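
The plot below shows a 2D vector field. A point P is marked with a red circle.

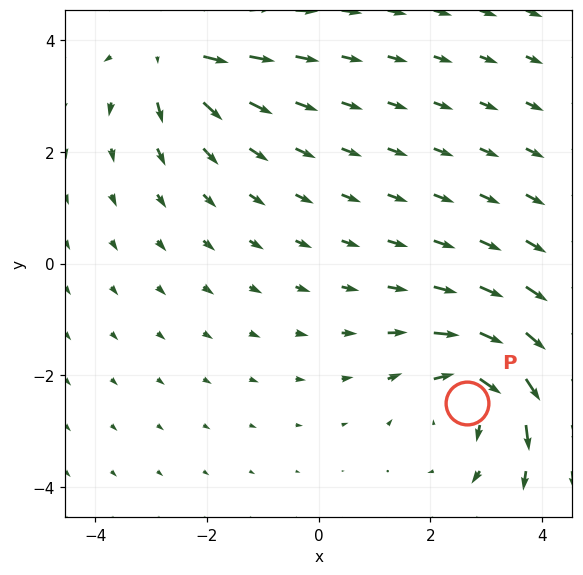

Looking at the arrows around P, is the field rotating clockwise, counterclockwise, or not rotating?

clockwise

Near P at (2.7, -2.5) the arrows circulate clockwise. The curl (z-component) there is about -5; negative curl means clockwise rotation.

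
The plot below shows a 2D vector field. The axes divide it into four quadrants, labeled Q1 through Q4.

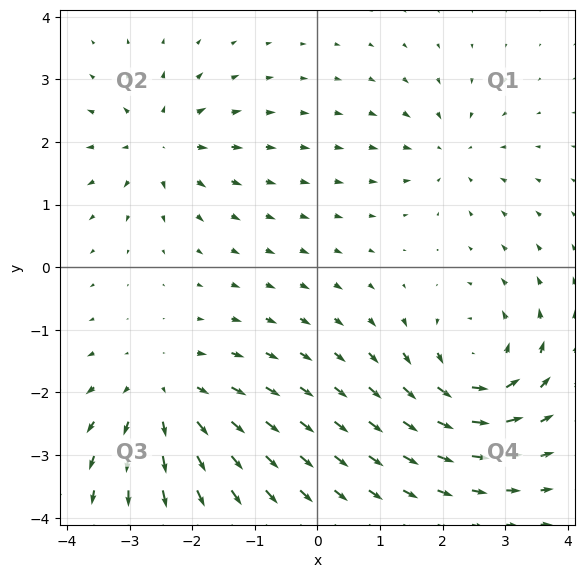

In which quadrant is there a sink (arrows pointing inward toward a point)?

Q1

The sink sits at approximately (2.1, 1.8), which lies in quadrant Q1. The divergence there is about -3, negative as expected for a sink.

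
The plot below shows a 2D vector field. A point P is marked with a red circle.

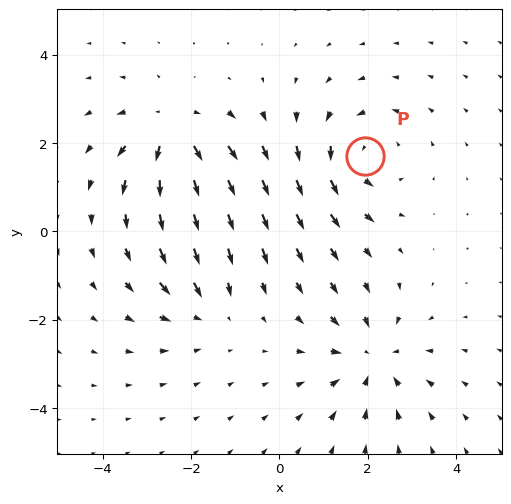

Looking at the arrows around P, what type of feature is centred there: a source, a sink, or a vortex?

vortex

At P (1.9, 1.7) the arrows circulate counterclockwise. Divergence ≈0, curl about +4 — near-zero divergence with nonzero curl is a vortex.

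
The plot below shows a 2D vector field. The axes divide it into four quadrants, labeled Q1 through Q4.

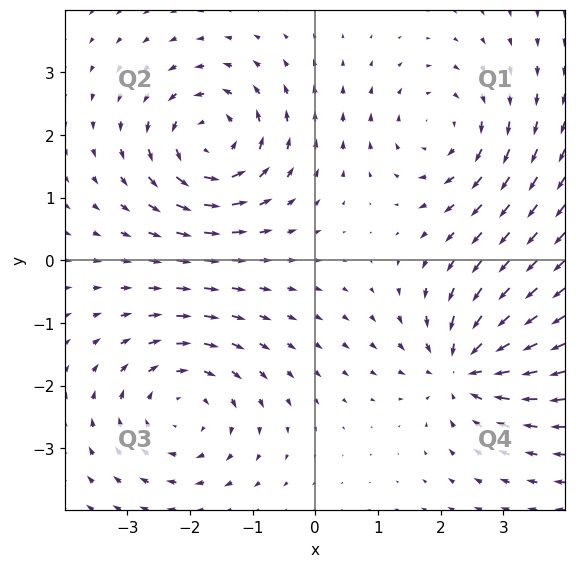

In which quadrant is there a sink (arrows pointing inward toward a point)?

The sink sits at approximately (2.4, -1.7), which lies in quadrant Q4. The divergence there is about -5, negative as expected for a sink.

Q4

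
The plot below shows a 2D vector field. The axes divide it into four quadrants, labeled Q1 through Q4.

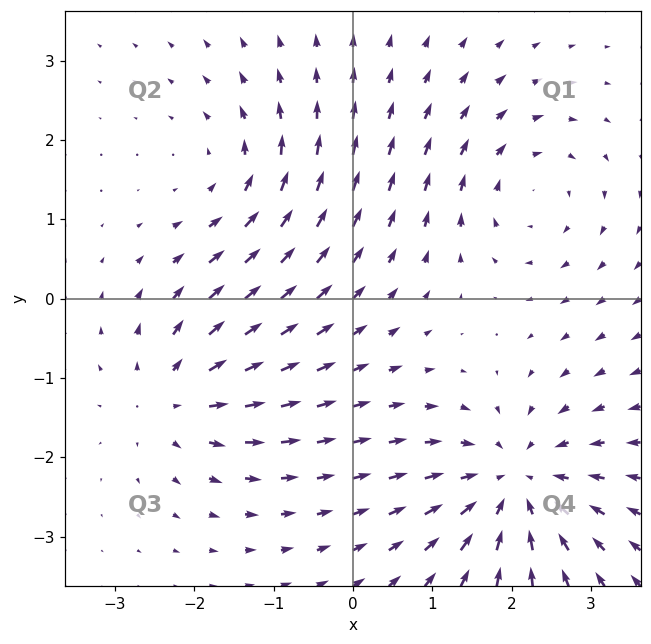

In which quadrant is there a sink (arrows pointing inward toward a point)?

The sink sits at approximately (2.0, -2.3), which lies in quadrant Q4. The divergence there is about -5, negative as expected for a sink.

Q4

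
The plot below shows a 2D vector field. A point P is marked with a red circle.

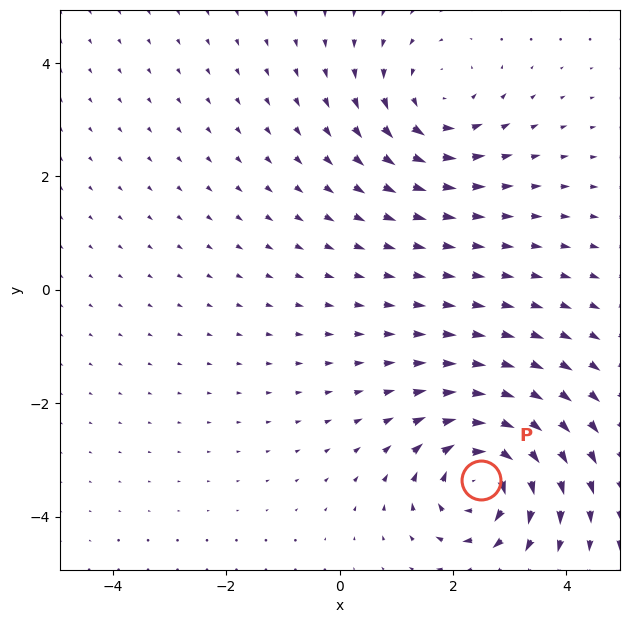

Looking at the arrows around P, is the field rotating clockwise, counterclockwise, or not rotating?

Near P at (2.5, -3.4) the arrows circulate clockwise. The curl (z-component) there is about -6; negative curl means clockwise rotation.

clockwise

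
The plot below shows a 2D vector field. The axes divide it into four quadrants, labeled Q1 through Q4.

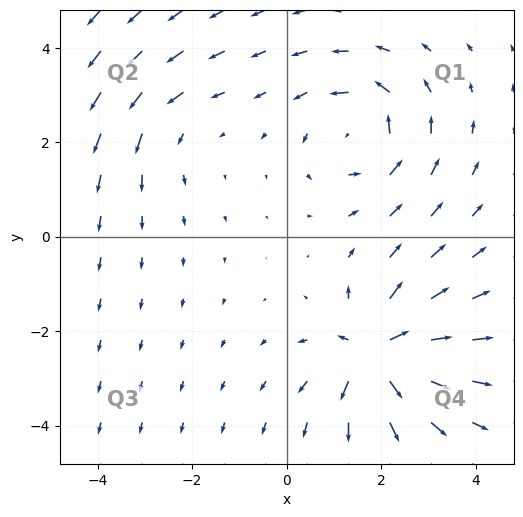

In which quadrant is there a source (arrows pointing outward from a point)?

Q4

The source sits at approximately (1.9, -2.4), which lies in quadrant Q4. The divergence there is about +7, positive as expected for a source.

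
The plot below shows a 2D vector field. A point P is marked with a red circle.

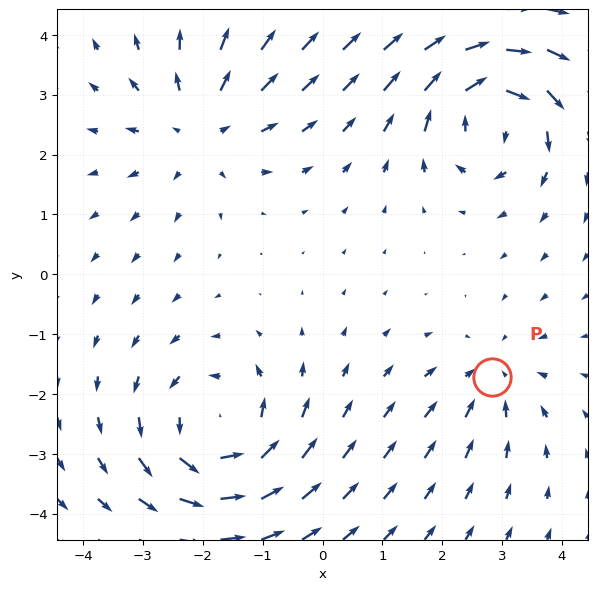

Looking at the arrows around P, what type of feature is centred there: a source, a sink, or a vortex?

sink

At P (2.8, -1.7) the arrows converge inward. Divergence about -3, curl ≈0 — negative divergence with near-zero curl is a sink.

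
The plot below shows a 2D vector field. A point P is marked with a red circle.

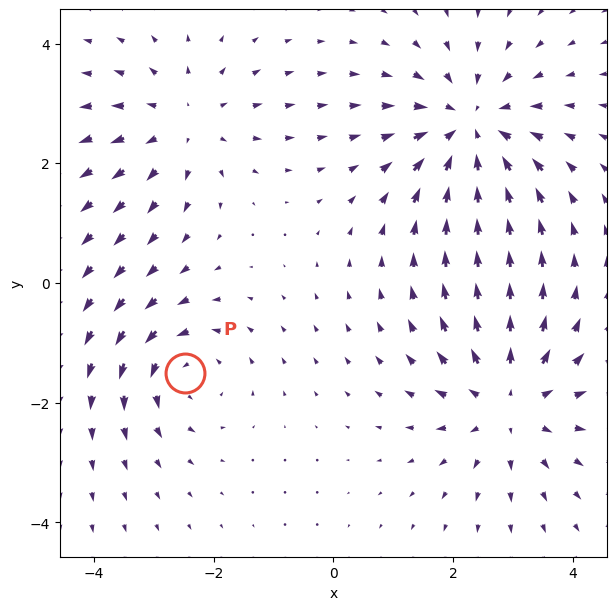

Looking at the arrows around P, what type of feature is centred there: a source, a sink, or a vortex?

At P (-2.5, -1.5) the arrows circulate counterclockwise. Divergence ≈0, curl about +3 — near-zero divergence with nonzero curl is a vortex.

vortex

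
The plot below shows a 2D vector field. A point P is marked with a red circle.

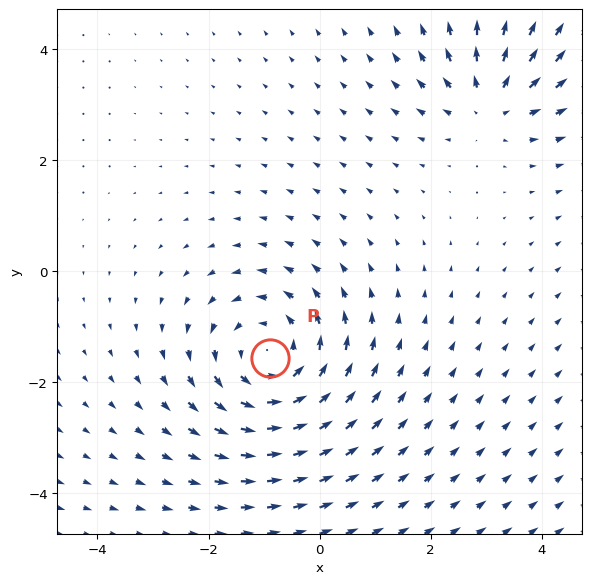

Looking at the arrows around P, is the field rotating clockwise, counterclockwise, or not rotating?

Near P at (-0.9, -1.6) the arrows circulate counterclockwise. The curl (z-component) there is about +4; positive curl means counterclockwise rotation.

counterclockwise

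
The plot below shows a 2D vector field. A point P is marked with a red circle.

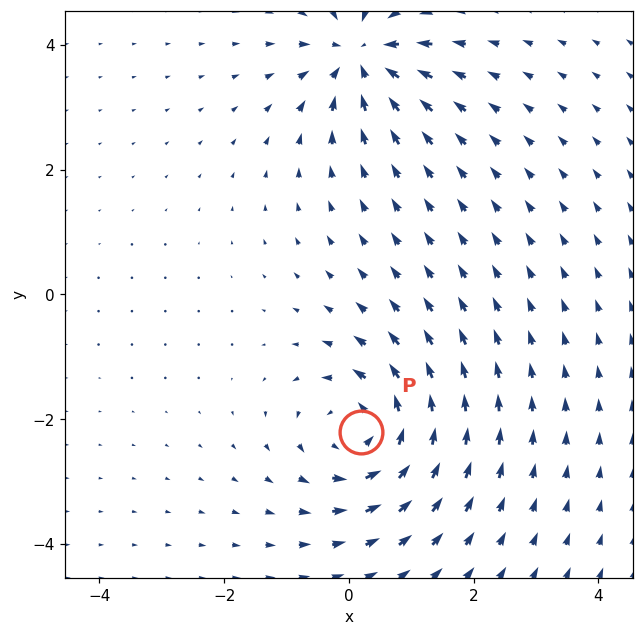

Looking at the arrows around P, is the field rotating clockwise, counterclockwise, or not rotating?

counterclockwise

Near P at (0.2, -2.2) the arrows circulate counterclockwise. The curl (z-component) there is about +5; positive curl means counterclockwise rotation.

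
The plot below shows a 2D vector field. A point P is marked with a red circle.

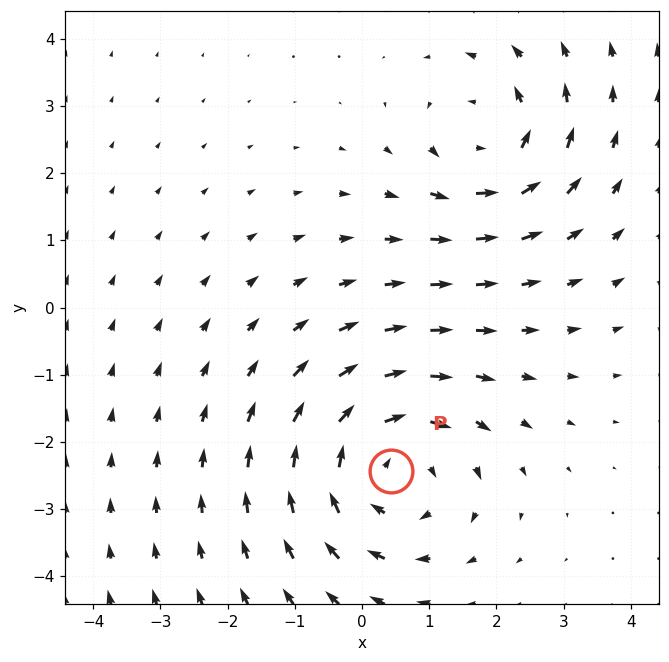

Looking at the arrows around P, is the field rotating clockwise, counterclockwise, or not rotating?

Near P at (0.4, -2.4) the arrows circulate clockwise. The curl (z-component) there is about -4; negative curl means clockwise rotation.

clockwise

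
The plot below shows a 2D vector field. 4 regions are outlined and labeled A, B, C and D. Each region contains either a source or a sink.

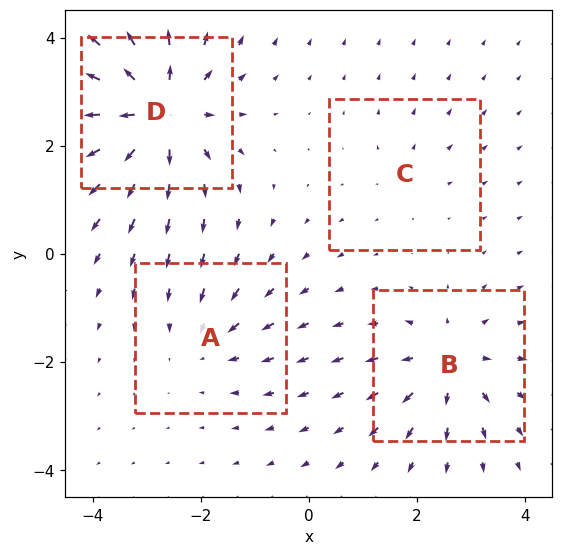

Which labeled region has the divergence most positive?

D

Divergence at each region's feature centre — A: about -3, B: about +5, C: about +2, D: about +8. Region D is most positive.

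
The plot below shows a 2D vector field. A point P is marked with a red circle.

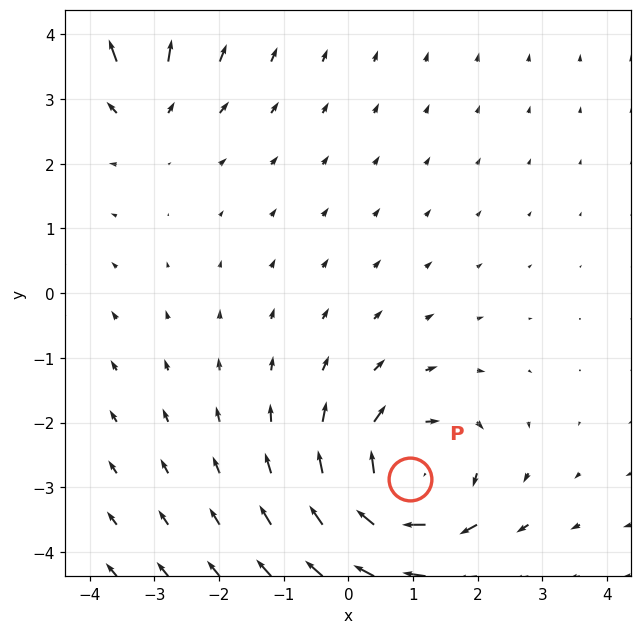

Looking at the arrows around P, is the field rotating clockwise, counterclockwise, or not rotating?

Near P at (0.9, -2.9) the arrows circulate clockwise. The curl (z-component) there is about -4; negative curl means clockwise rotation.

clockwise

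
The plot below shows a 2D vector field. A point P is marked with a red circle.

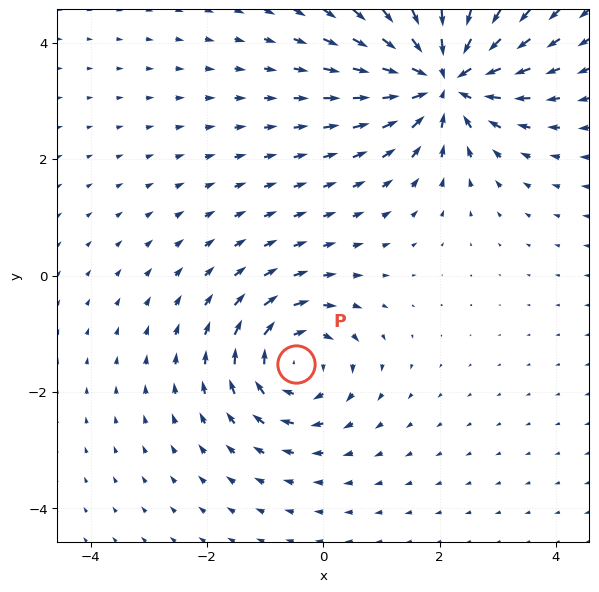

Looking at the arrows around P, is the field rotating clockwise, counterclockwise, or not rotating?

Near P at (-0.5, -1.5) the arrows circulate clockwise. The curl (z-component) there is about -4; negative curl means clockwise rotation.

clockwise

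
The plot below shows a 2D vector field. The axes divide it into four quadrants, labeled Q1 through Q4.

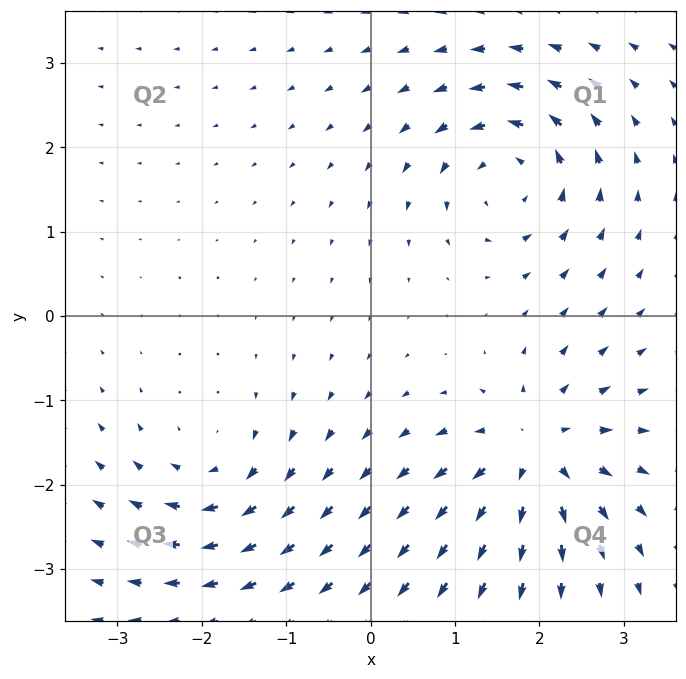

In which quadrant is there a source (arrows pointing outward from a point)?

Q4

The source sits at approximately (2.0, -1.6), which lies in quadrant Q4. The divergence there is about +6, positive as expected for a source.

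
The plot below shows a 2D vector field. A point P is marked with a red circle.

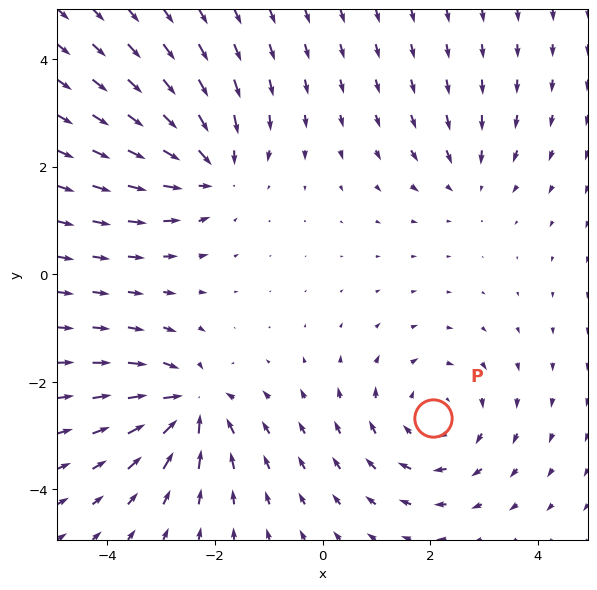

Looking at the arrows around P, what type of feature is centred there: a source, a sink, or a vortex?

At P (2.1, -2.7) the arrows circulate clockwise. Divergence ≈0, curl about -4 — near-zero divergence with nonzero curl is a vortex.

vortex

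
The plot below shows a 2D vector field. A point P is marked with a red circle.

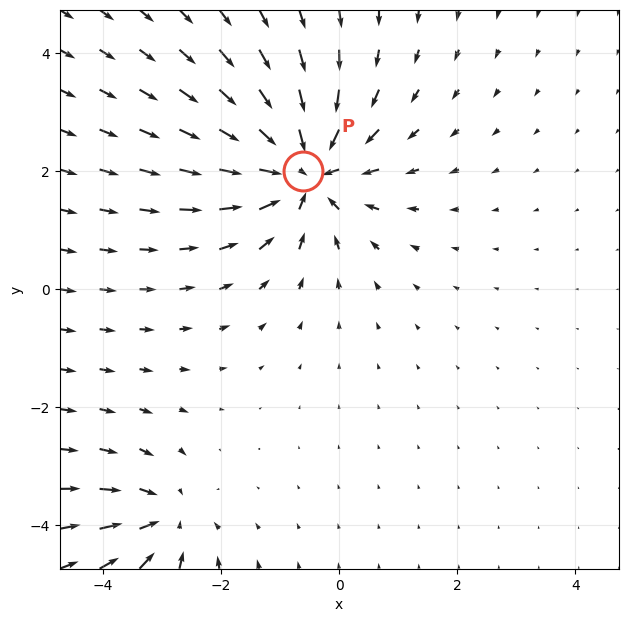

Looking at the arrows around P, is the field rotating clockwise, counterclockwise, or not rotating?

not rotating

Near P at (-0.6, 2.0) the arrows show no circulation. The curl there is ≈0.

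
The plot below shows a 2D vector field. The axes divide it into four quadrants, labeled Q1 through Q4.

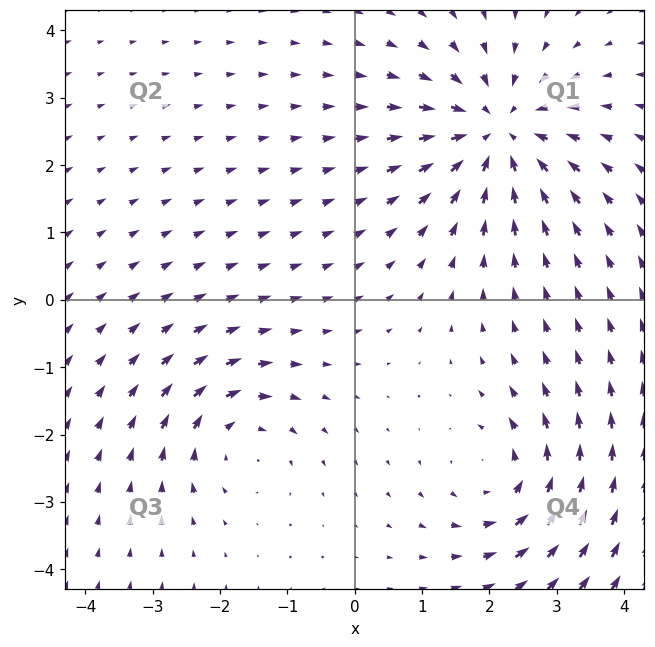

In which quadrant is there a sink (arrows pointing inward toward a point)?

The sink sits at approximately (2.1, 2.5), which lies in quadrant Q1. The divergence there is about -5, negative as expected for a sink.

Q1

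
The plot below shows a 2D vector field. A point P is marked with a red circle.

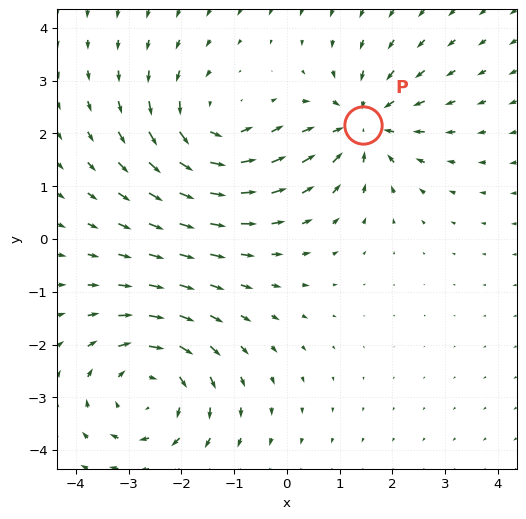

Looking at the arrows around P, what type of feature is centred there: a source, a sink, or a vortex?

sink

At P (1.4, 2.2) the arrows converge inward. Divergence about -5, curl ≈0 — negative divergence with near-zero curl is a sink.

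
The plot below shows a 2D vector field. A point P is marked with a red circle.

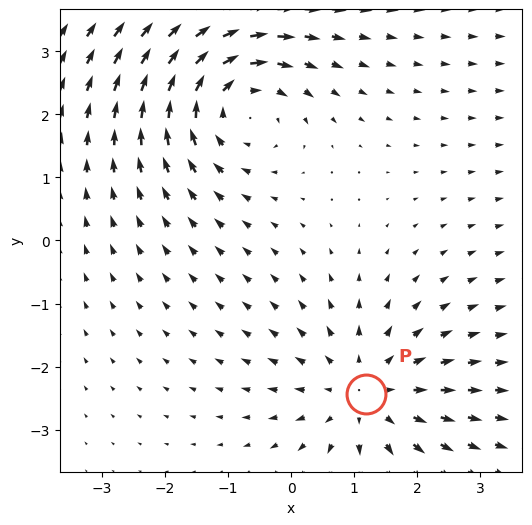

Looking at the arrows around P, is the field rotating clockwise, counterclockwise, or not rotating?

Near P at (1.2, -2.4) the arrows show no circulation. The curl there is ≈0.

not rotating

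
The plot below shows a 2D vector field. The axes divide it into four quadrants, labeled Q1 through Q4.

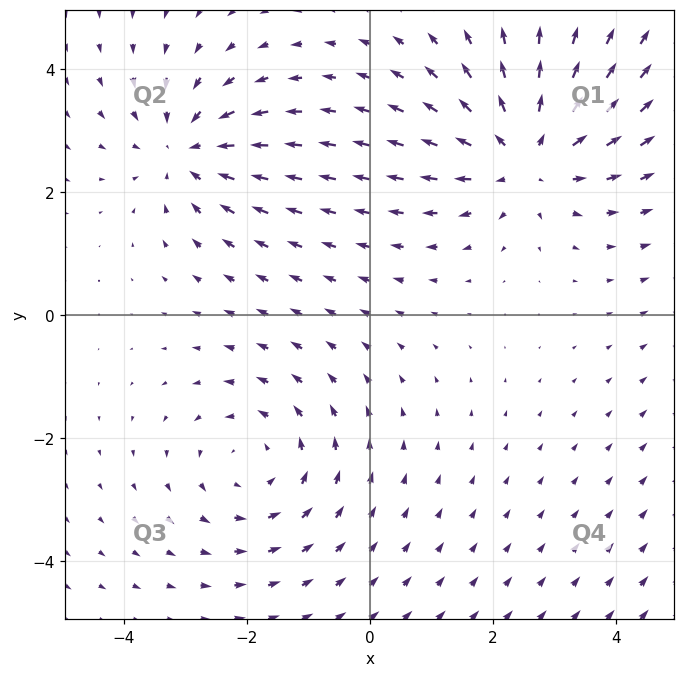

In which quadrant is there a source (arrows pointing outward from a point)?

The source sits at approximately (2.5, 2.6), which lies in quadrant Q1. The divergence there is about +3, positive as expected for a source.

Q1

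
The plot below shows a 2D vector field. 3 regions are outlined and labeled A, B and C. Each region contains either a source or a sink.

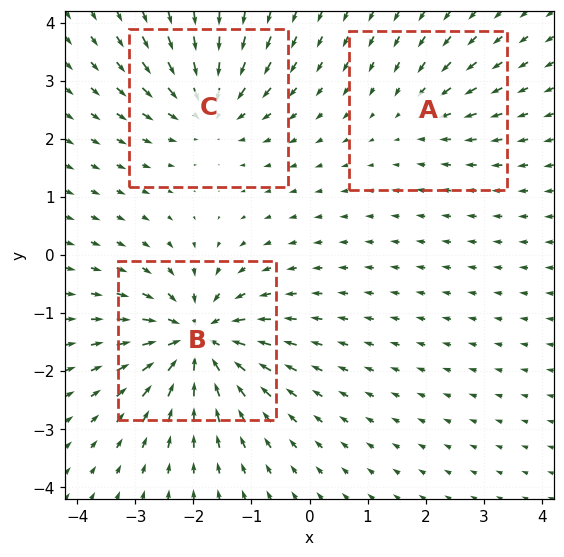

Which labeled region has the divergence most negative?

Divergence at each region's feature centre — A: about -2, B: about -6, C: about -4. Region B is most negative.

B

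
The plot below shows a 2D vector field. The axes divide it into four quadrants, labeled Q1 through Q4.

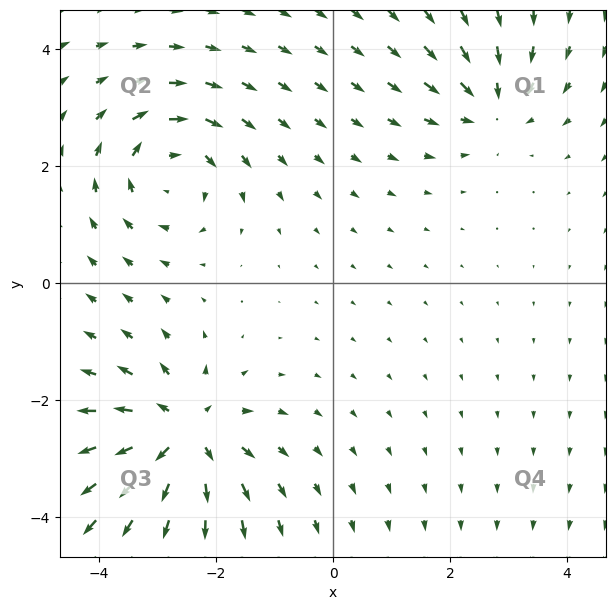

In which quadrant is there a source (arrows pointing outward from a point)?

Q3

The source sits at approximately (-2.6, -2.6), which lies in quadrant Q3. The divergence there is about +6, positive as expected for a source.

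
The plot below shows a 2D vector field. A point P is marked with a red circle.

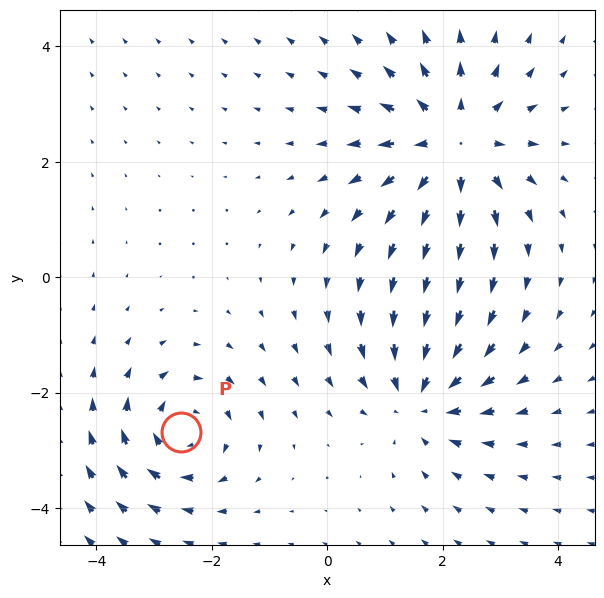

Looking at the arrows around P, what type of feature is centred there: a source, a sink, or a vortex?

vortex

At P (-2.5, -2.7) the arrows circulate clockwise. Divergence ≈0, curl about -4 — near-zero divergence with nonzero curl is a vortex.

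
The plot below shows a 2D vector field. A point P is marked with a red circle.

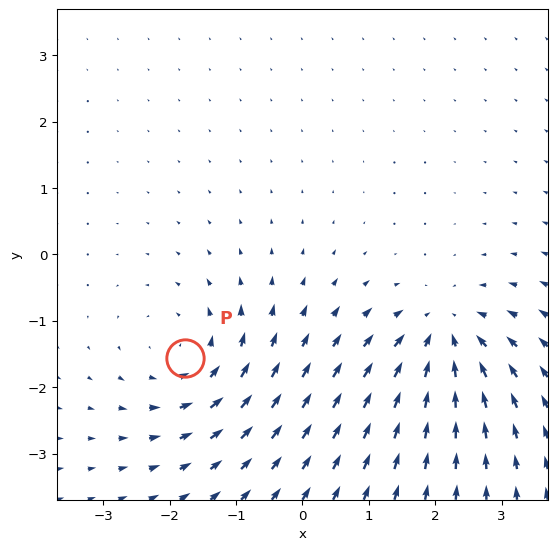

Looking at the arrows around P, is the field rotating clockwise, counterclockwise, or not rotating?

counterclockwise

Near P at (-1.8, -1.6) the arrows circulate counterclockwise. The curl (z-component) there is about +4; positive curl means counterclockwise rotation.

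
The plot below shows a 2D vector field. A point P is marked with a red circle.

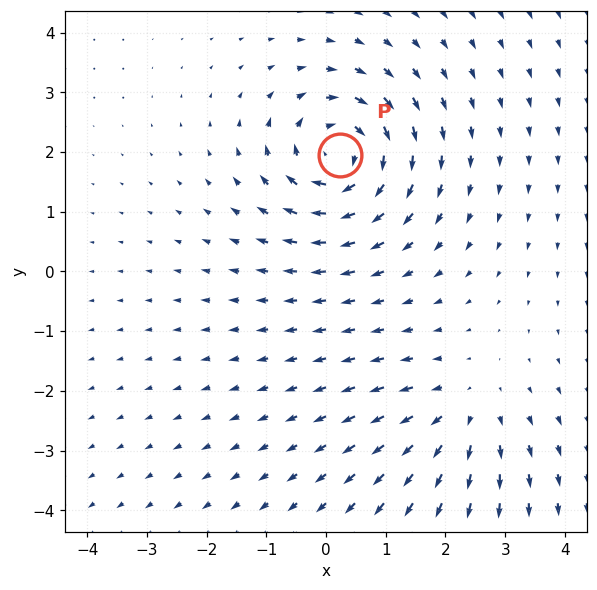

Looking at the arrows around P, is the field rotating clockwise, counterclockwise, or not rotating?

Near P at (0.2, 2.0) the arrows circulate clockwise. The curl (z-component) there is about -6; negative curl means clockwise rotation.

clockwise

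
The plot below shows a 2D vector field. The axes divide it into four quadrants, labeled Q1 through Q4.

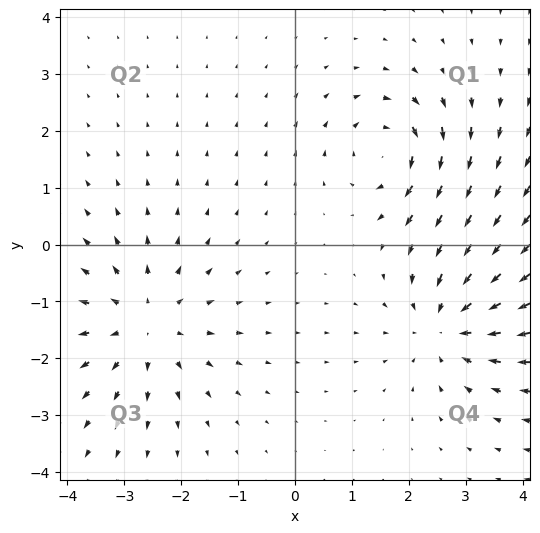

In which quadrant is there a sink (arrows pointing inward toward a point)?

The sink sits at approximately (2.7, -1.4), which lies in quadrant Q4. The divergence there is about -5, negative as expected for a sink.

Q4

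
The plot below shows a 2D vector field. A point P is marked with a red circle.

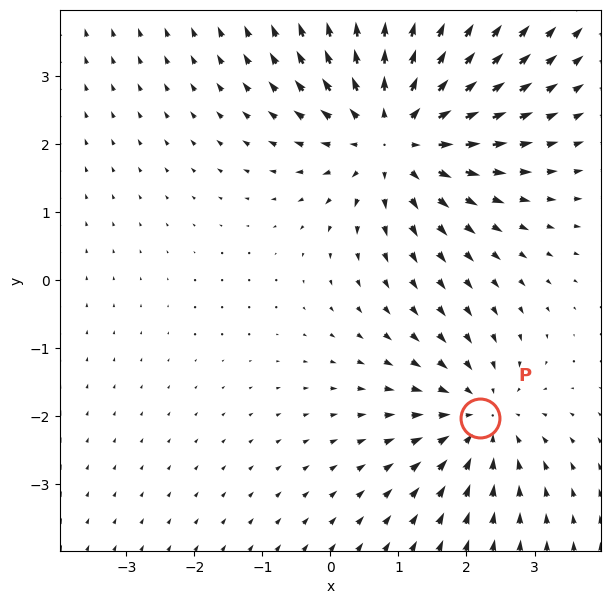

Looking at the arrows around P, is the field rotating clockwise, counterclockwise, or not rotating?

Near P at (2.2, -2.0) the arrows show no circulation. The curl there is ≈0.

not rotating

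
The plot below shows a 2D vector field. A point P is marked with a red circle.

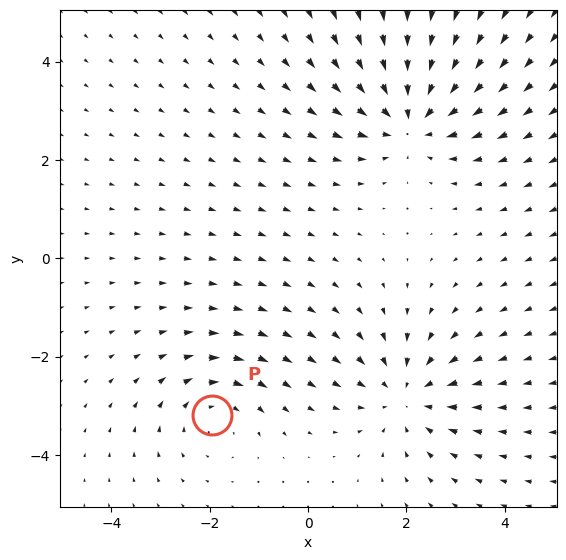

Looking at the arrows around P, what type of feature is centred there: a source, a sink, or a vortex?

At P (-2.0, -3.2) the arrows circulate clockwise. Divergence ≈0, curl about -2 — near-zero divergence with nonzero curl is a vortex.

vortex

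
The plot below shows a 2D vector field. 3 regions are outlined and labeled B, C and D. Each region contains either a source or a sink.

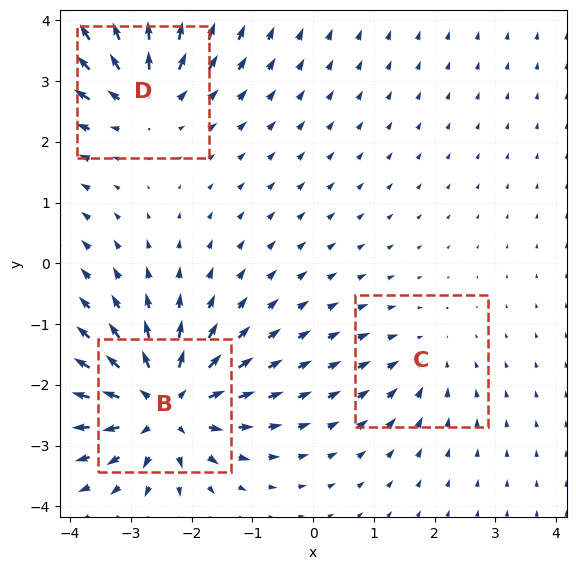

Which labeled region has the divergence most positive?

B

Divergence at each region's feature centre — B: about +6, C: about -2, D: about +4. Region B is most positive.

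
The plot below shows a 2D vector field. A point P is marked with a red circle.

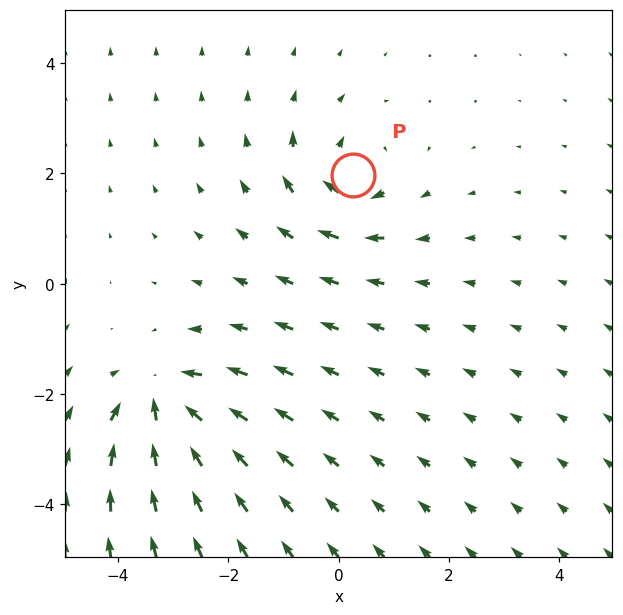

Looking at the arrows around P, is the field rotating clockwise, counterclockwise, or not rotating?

clockwise

Near P at (0.3, 2.0) the arrows circulate clockwise. The curl (z-component) there is about -4; negative curl means clockwise rotation.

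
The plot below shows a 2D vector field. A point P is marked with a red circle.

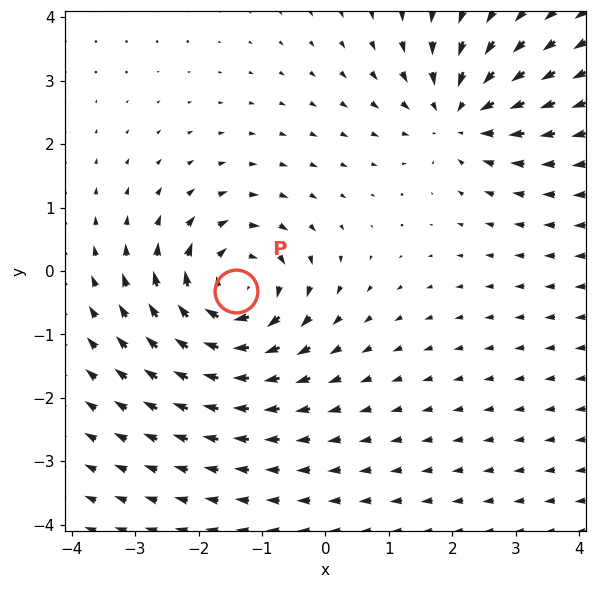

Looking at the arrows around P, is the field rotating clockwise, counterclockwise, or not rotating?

clockwise

Near P at (-1.4, -0.3) the arrows circulate clockwise. The curl (z-component) there is about -5; negative curl means clockwise rotation.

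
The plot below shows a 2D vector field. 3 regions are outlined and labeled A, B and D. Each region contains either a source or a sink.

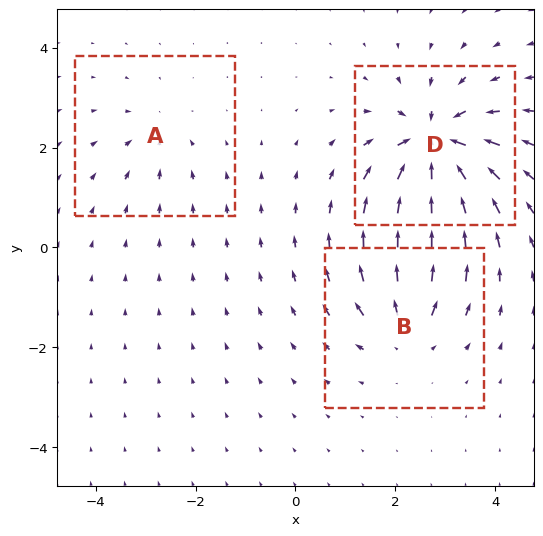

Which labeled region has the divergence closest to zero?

Divergence at each region's feature centre — A: about -2, B: about +4, D: about -7. Region A is closest to zero.

A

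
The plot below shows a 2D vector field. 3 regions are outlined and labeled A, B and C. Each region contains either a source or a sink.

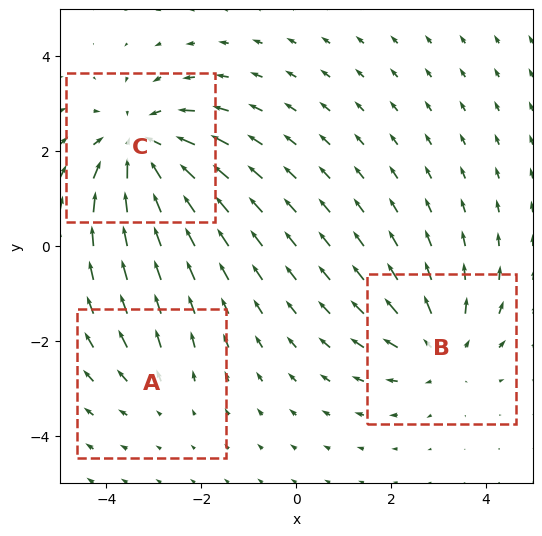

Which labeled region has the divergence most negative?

Divergence at each region's feature centre — A: about +2, B: about +3, C: about -4. Region C is most negative.

C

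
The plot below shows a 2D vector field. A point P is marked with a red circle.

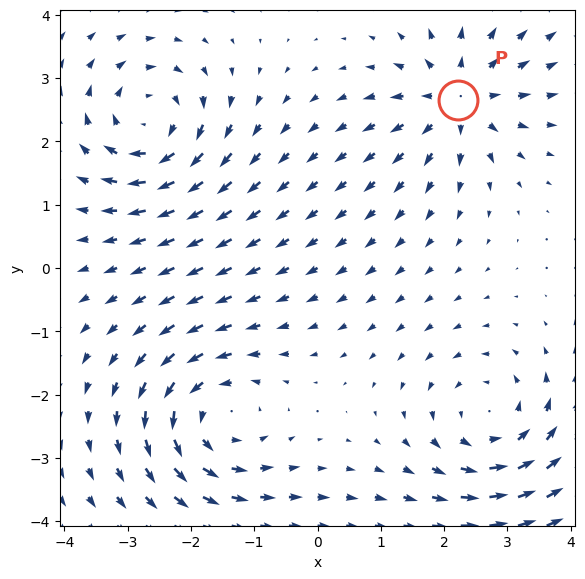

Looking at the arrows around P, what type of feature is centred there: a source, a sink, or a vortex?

source

At P (2.2, 2.7) the arrows spread outward. Divergence about +4, curl ≈0 — positive divergence with near-zero curl is a source.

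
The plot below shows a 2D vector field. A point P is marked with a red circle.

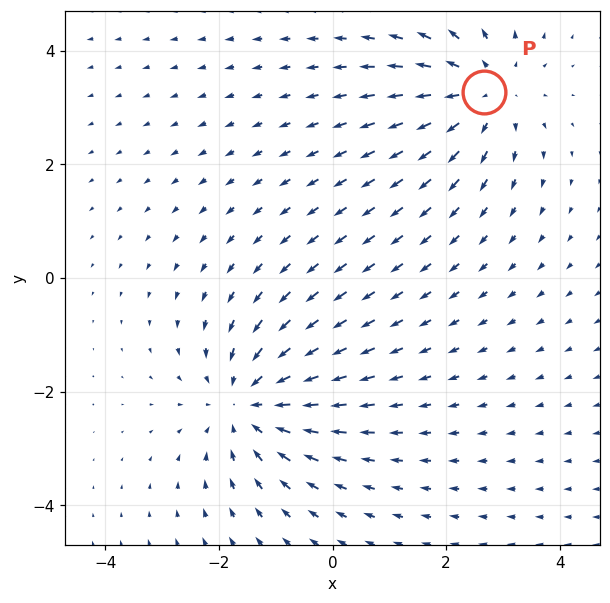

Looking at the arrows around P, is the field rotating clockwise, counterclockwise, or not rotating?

not rotating

Near P at (2.7, 3.3) the arrows show no circulation. The curl there is ≈0.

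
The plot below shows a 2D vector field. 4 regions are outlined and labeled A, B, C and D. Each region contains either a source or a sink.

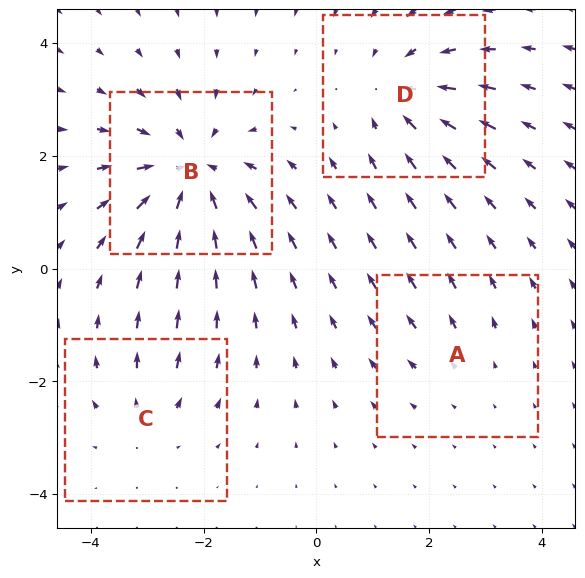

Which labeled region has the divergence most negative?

B

Divergence at each region's feature centre — A: about +2, B: about -7, C: about +3, D: about -4. Region B is most negative.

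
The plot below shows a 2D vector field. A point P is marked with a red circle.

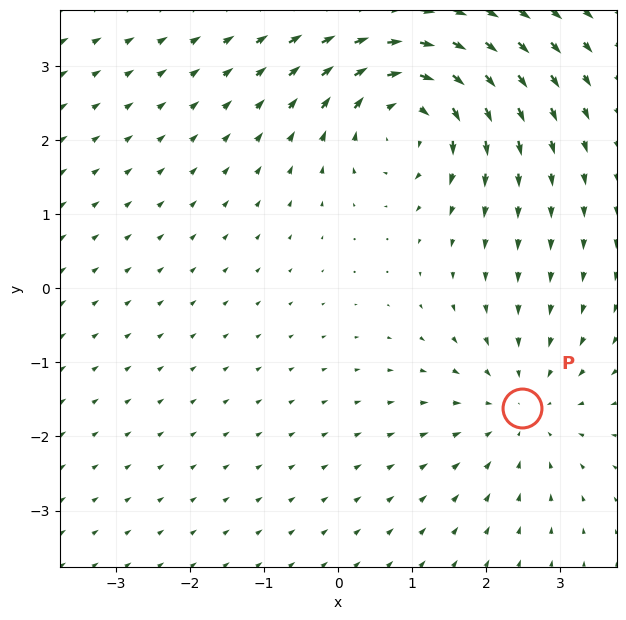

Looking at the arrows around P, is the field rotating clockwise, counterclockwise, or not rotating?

Near P at (2.5, -1.6) the arrows show no circulation. The curl there is ≈0.

not rotating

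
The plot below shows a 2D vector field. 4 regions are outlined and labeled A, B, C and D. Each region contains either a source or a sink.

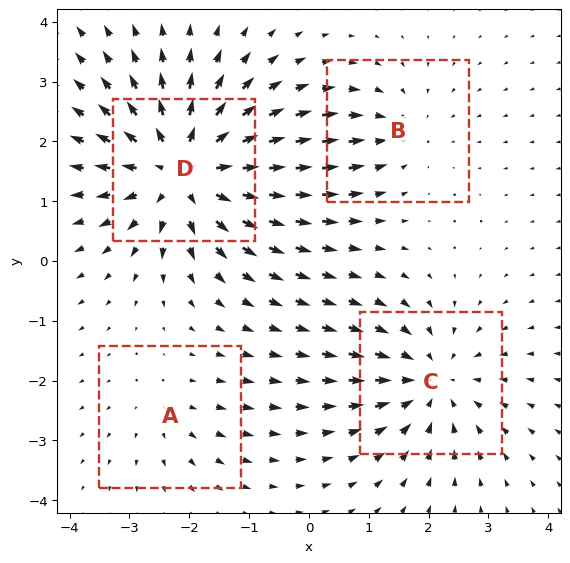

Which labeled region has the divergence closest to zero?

A

Divergence at each region's feature centre — A: about +2, B: about -3, C: about -4, D: about +7. Region A is closest to zero.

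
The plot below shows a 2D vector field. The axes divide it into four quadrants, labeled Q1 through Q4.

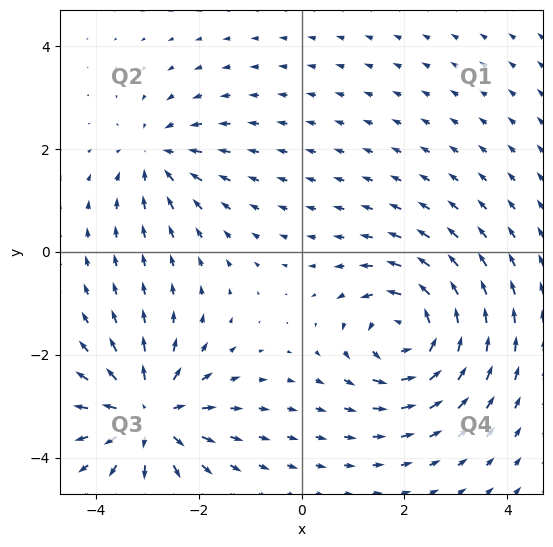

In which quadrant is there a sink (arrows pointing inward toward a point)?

Q2

The sink sits at approximately (-2.8, 1.9), which lies in quadrant Q2. The divergence there is about -3, negative as expected for a sink.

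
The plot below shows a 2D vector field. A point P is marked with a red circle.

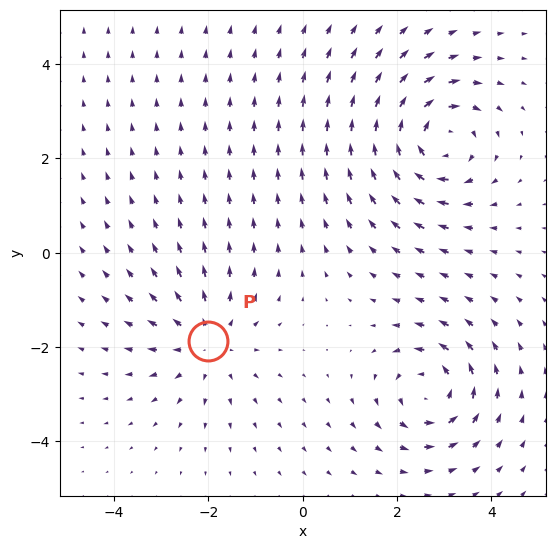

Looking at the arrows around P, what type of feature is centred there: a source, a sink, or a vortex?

At P (-2.0, -1.9) the arrows spread outward. Divergence about +3, curl ≈0 — positive divergence with near-zero curl is a source.

source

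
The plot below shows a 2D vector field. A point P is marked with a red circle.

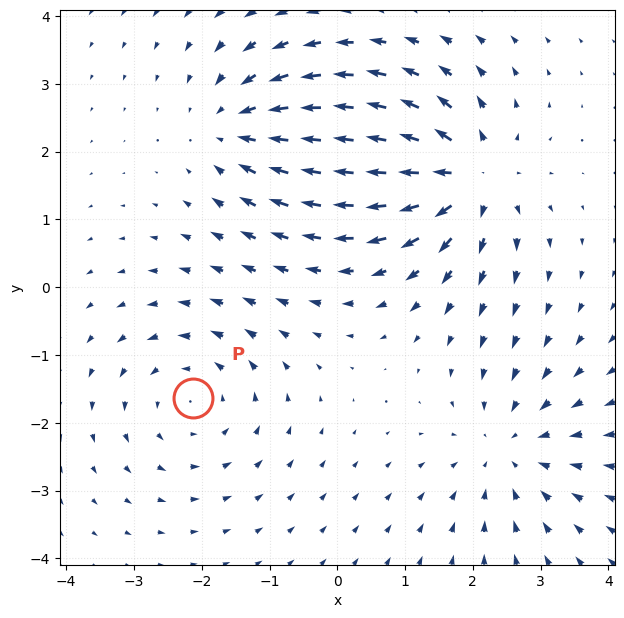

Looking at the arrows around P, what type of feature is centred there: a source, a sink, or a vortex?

vortex

At P (-2.1, -1.6) the arrows circulate counterclockwise. Divergence ≈0, curl about +3 — near-zero divergence with nonzero curl is a vortex.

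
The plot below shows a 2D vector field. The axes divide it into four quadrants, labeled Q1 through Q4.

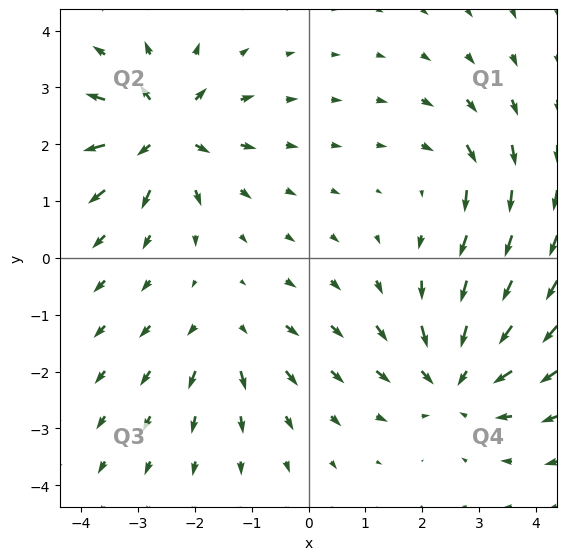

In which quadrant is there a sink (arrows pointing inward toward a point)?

Q4

The sink sits at approximately (2.6, -2.1), which lies in quadrant Q4. The divergence there is about -5, negative as expected for a sink.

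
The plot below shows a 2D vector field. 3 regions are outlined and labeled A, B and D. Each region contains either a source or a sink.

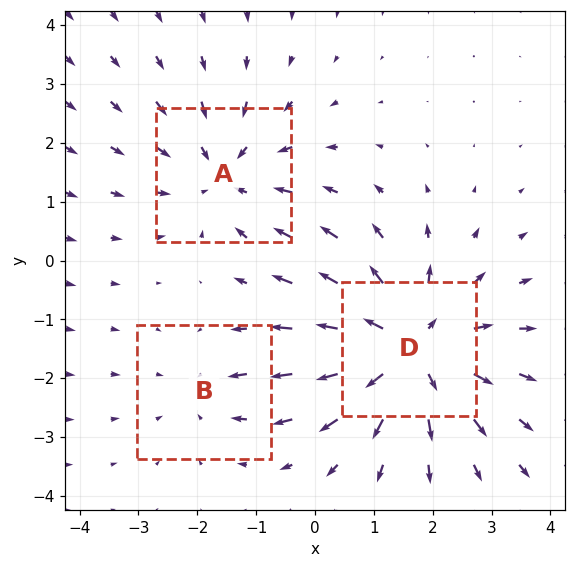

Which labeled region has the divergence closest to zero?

B

Divergence at each region's feature centre — A: about -3, B: about -2, D: about +4. Region B is closest to zero.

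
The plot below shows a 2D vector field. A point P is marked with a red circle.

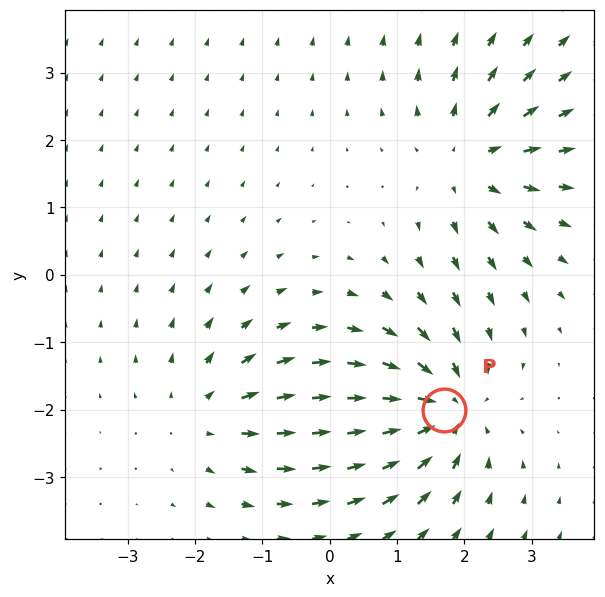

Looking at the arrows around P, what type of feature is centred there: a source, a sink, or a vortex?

At P (1.7, -2.0) the arrows converge inward. Divergence about -5, curl ≈0 — negative divergence with near-zero curl is a sink.

sink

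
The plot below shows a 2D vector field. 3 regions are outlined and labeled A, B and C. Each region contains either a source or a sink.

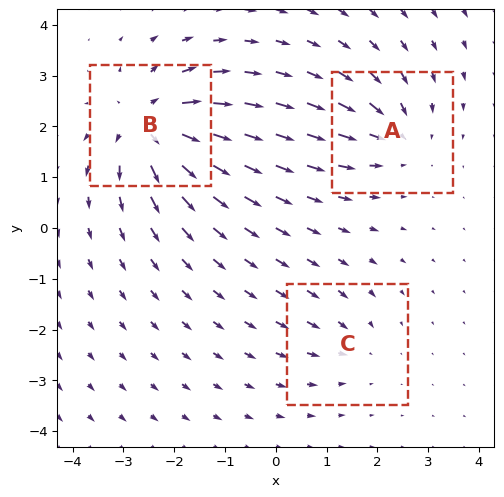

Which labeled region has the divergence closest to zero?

Divergence at each region's feature centre — A: about -4, B: about +6, C: about -2. Region C is closest to zero.

C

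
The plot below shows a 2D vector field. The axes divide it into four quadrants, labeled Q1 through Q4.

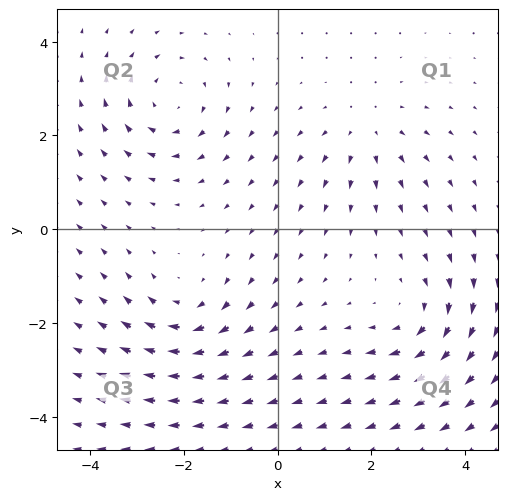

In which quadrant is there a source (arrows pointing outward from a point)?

The source sits at approximately (1.9, 2.1), which lies in quadrant Q1. The divergence there is about +3, positive as expected for a source.

Q1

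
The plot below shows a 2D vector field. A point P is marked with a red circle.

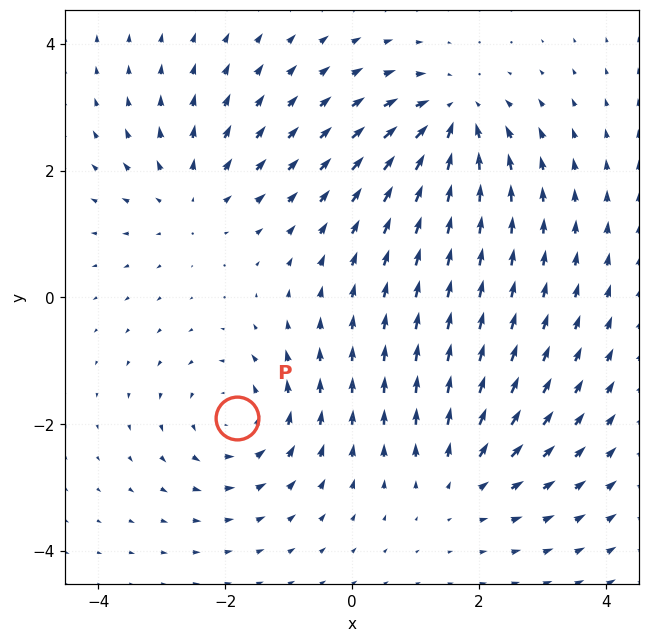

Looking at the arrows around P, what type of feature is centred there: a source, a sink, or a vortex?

vortex

At P (-1.8, -1.9) the arrows circulate counterclockwise. Divergence ≈0, curl about +5 — near-zero divergence with nonzero curl is a vortex.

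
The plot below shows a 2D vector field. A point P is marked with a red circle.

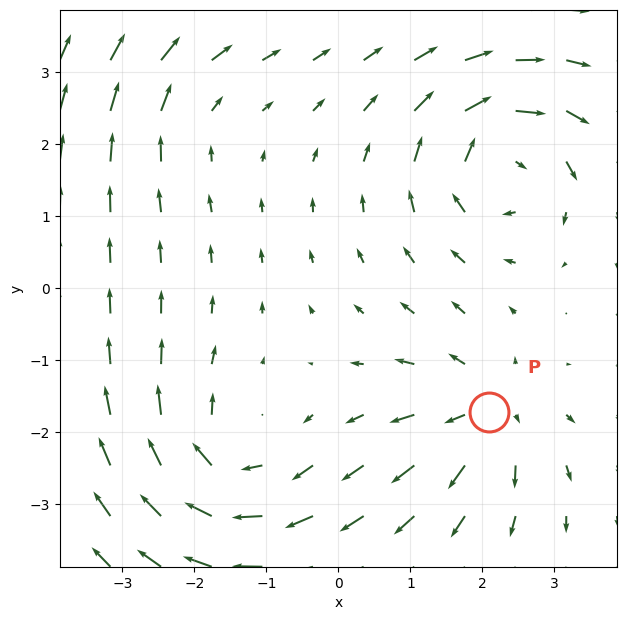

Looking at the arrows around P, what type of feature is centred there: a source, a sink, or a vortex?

At P (2.1, -1.7) the arrows spread outward. Divergence about +5, curl ≈0 — positive divergence with near-zero curl is a source.

source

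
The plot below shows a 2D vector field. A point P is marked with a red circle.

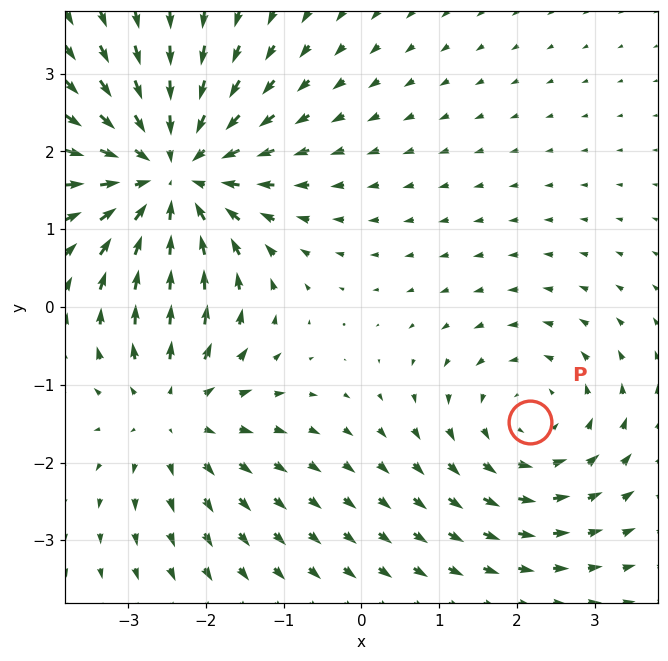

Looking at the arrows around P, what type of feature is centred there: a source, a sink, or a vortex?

vortex

At P (2.2, -1.5) the arrows circulate counterclockwise. Divergence ≈0, curl about +2 — near-zero divergence with nonzero curl is a vortex.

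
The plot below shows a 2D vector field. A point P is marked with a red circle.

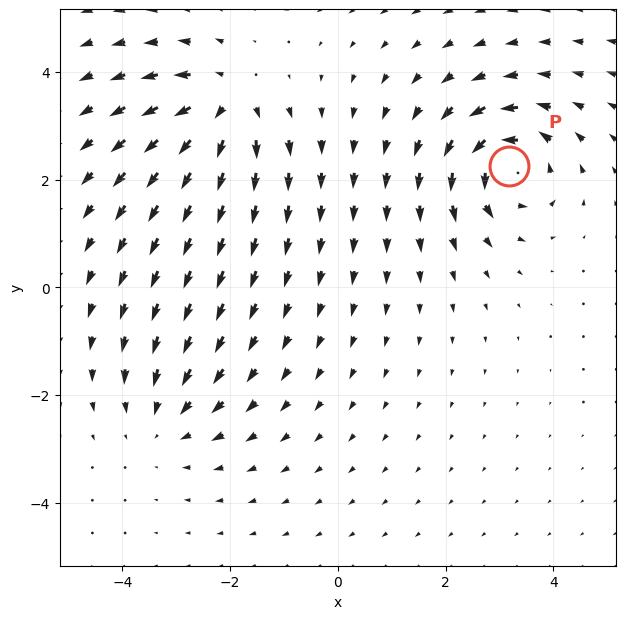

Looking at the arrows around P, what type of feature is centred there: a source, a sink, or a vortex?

vortex

At P (3.2, 2.2) the arrows circulate counterclockwise. Divergence ≈0, curl about +6 — near-zero divergence with nonzero curl is a vortex.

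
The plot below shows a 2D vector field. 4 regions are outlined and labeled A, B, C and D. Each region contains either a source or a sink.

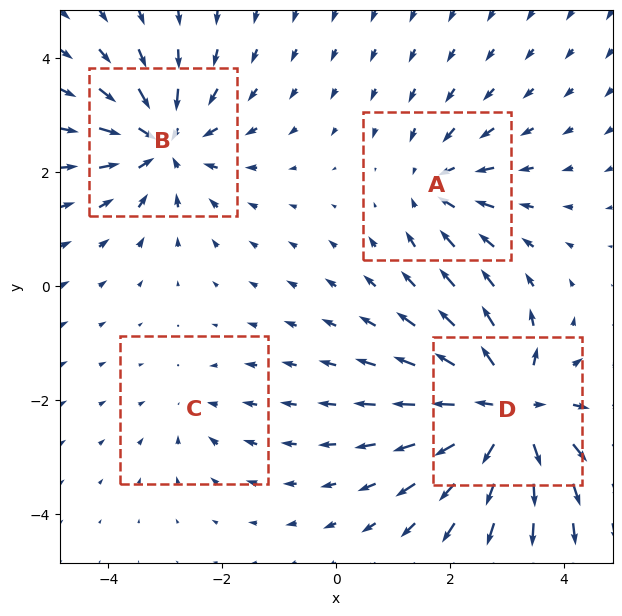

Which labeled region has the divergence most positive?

Divergence at each region's feature centre — A: about -4, B: about -6, C: about -2, D: about +8. Region D is most positive.

D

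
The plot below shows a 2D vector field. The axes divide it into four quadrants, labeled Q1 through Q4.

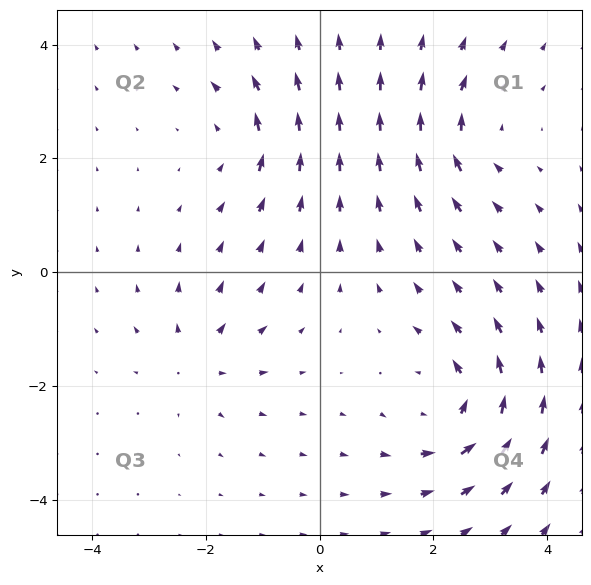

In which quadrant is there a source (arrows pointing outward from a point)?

The source sits at approximately (-2.2, -1.5), which lies in quadrant Q3. The divergence there is about +3, positive as expected for a source.

Q3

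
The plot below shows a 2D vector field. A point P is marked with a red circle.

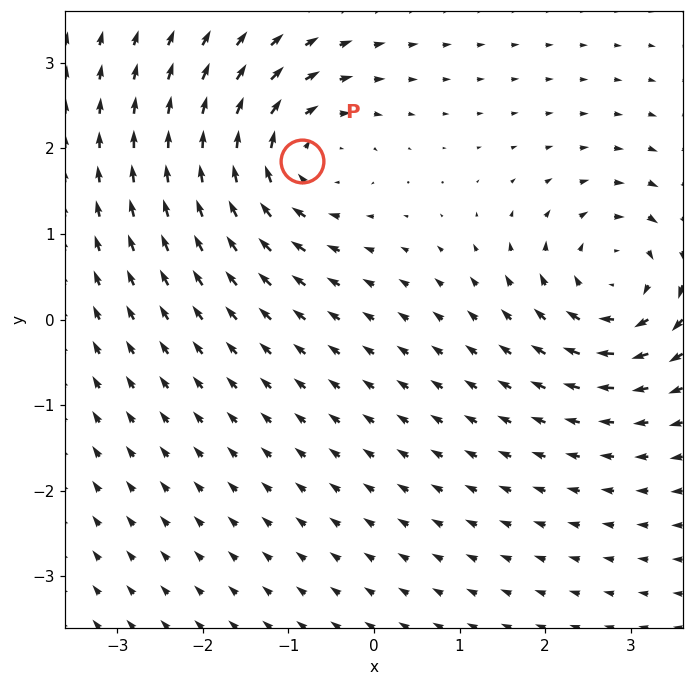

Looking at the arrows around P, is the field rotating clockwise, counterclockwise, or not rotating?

Near P at (-0.8, 1.9) the arrows circulate clockwise. The curl (z-component) there is about -5; negative curl means clockwise rotation.

clockwise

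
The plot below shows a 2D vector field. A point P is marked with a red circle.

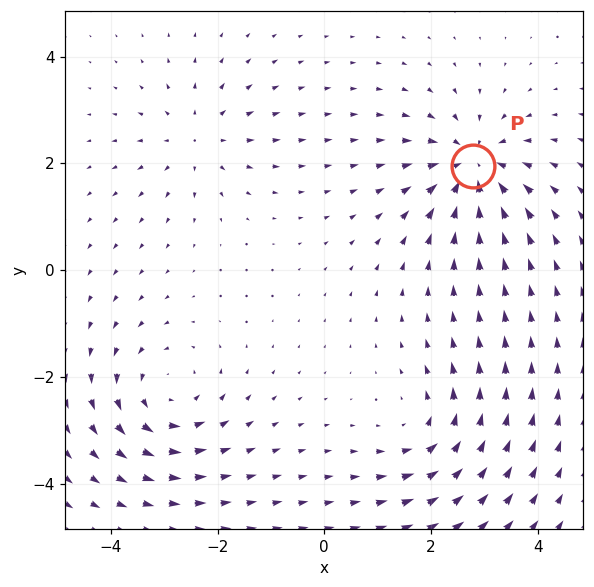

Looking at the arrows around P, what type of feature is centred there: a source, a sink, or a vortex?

sink

At P (2.8, 1.9) the arrows converge inward. Divergence about -6, curl ≈0 — negative divergence with near-zero curl is a sink.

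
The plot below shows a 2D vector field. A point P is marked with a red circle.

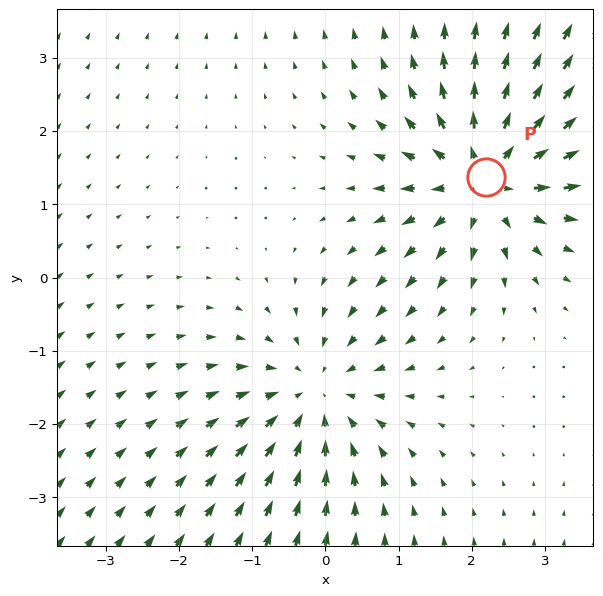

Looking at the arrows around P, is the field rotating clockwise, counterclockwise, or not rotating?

not rotating

Near P at (2.2, 1.4) the arrows show no circulation. The curl there is ≈0.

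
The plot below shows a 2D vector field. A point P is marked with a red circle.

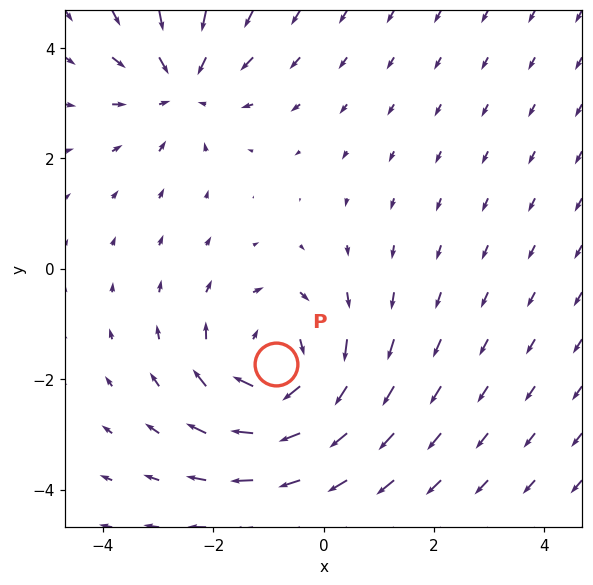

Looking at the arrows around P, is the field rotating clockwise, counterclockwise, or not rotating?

clockwise

Near P at (-0.9, -1.7) the arrows circulate clockwise. The curl (z-component) there is about -4; negative curl means clockwise rotation.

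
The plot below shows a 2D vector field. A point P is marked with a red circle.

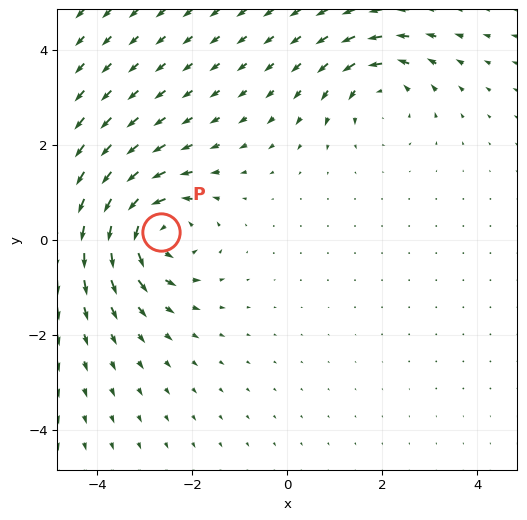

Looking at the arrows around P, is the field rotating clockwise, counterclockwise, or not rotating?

counterclockwise

Near P at (-2.7, 0.2) the arrows circulate counterclockwise. The curl (z-component) there is about +5; positive curl means counterclockwise rotation.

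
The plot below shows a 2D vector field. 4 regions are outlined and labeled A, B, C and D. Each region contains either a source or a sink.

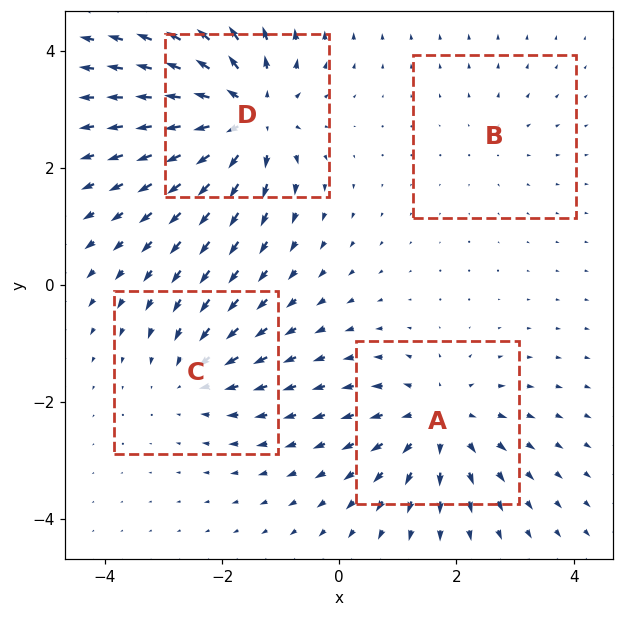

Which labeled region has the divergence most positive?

Divergence at each region's feature centre — A: about +5, B: about +2, C: about -4, D: about +7. Region D is most positive.

D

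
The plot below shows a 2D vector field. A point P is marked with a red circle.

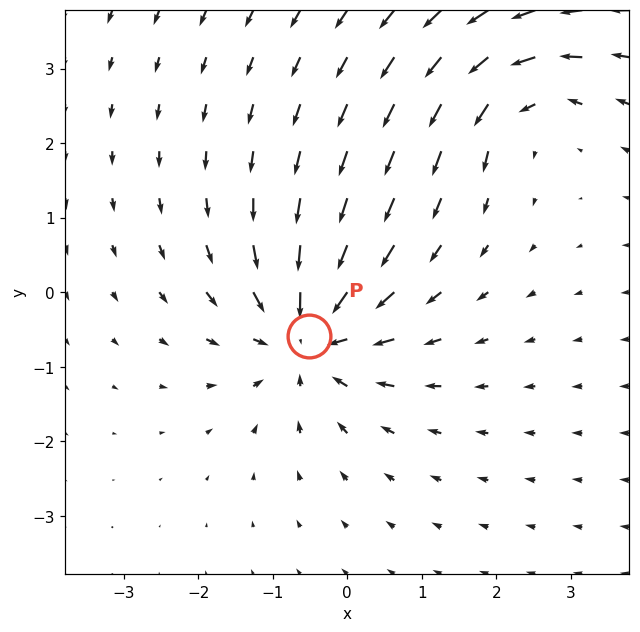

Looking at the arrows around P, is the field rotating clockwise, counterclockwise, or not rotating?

not rotating

Near P at (-0.5, -0.6) the arrows show no circulation. The curl there is ≈0.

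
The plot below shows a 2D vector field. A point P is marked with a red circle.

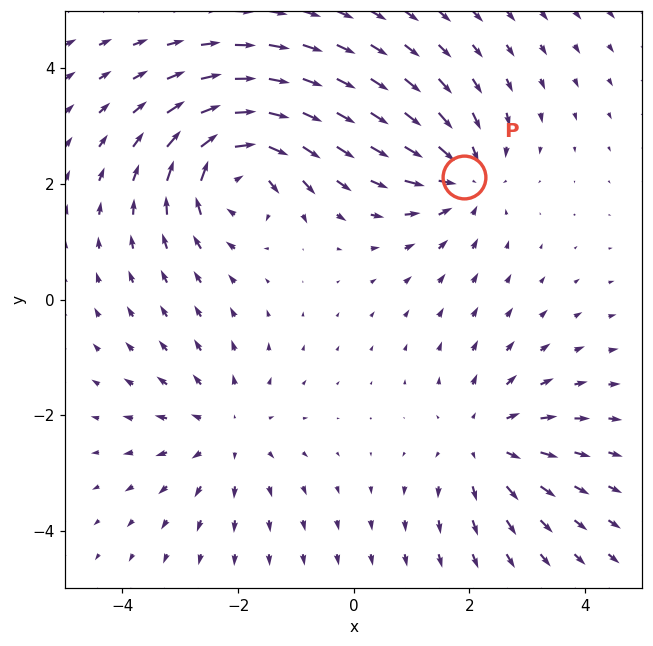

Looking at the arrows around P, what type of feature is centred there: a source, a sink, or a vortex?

At P (1.9, 2.1) the arrows converge inward. Divergence about -4, curl ≈0 — negative divergence with near-zero curl is a sink.

sink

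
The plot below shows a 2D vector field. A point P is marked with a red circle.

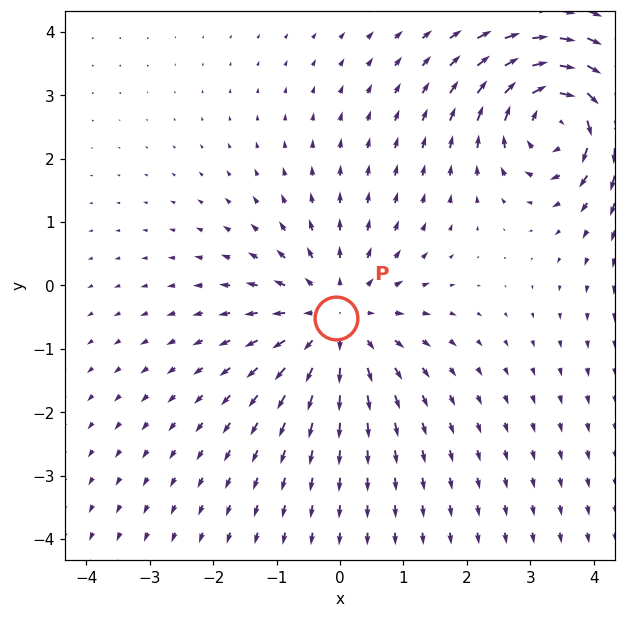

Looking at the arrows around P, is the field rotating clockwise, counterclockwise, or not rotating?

Near P at (-0.1, -0.5) the arrows show no circulation. The curl there is ≈0.

not rotating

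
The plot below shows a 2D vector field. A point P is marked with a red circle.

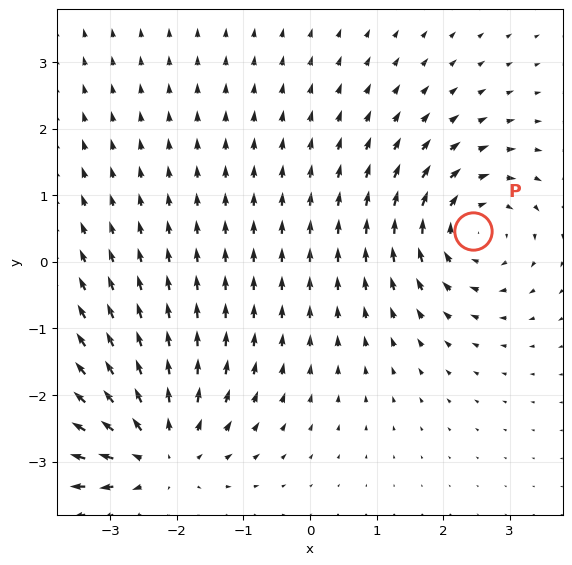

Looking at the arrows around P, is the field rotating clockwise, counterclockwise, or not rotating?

clockwise

Near P at (2.4, 0.5) the arrows circulate clockwise. The curl (z-component) there is about -4; negative curl means clockwise rotation.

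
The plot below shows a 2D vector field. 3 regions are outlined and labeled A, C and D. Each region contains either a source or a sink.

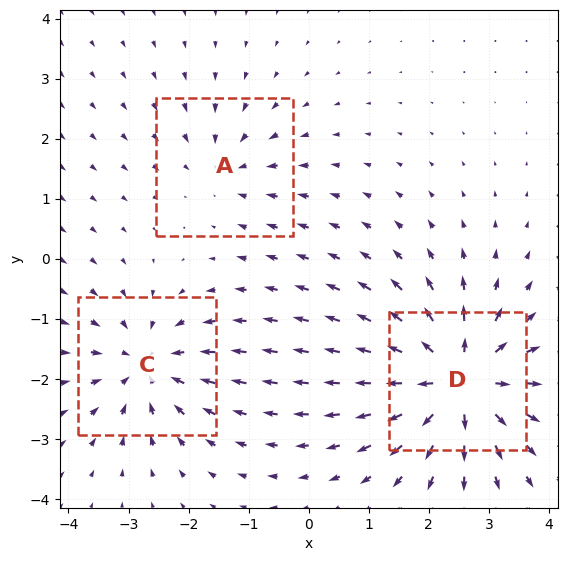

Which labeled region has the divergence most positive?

Divergence at each region's feature centre — A: about -2, C: about -4, D: about +5. Region D is most positive.

D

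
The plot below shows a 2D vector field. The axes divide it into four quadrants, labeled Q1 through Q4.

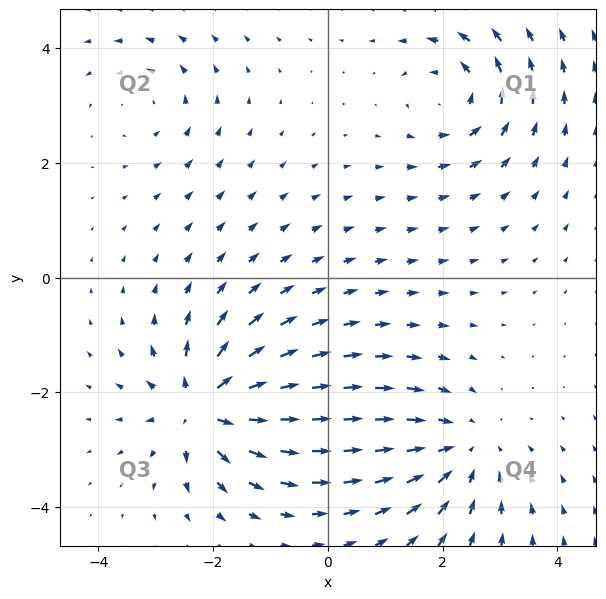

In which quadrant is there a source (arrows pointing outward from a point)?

Q3

The source sits at approximately (-2.2, -2.3), which lies in quadrant Q3. The divergence there is about +7, positive as expected for a source.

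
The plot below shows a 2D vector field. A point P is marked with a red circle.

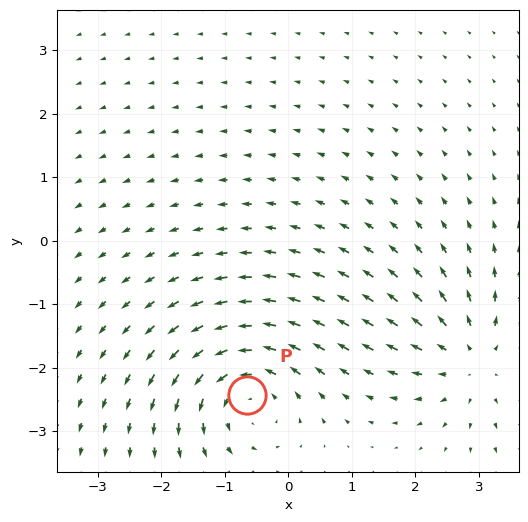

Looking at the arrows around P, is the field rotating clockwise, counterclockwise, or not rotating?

counterclockwise

Near P at (-0.7, -2.4) the arrows circulate counterclockwise. The curl (z-component) there is about +5; positive curl means counterclockwise rotation.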